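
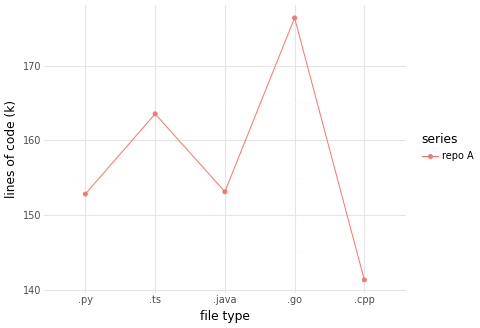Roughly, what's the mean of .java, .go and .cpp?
≈ 157

(155 + 175 + 140) / 3 ≈ 157.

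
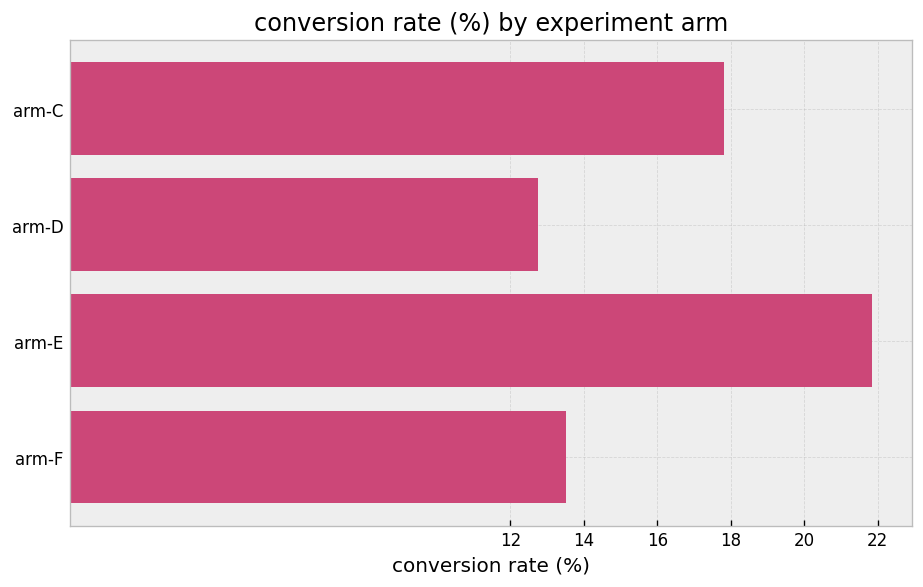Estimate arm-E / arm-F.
arm-E ≈ 22, arm-F ≈ 14; 22/14 ≈ 1.57.

≈ 1.57×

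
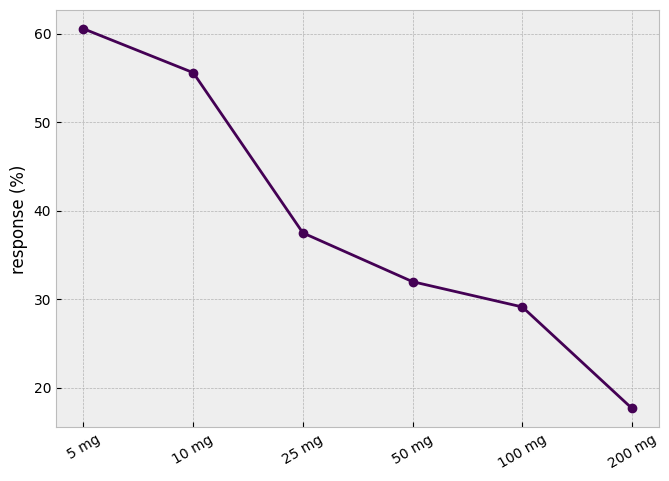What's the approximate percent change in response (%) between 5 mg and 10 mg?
5 mg ≈ 60, 10 mg ≈ 55; (55 − 60) / 60 ≈ -8.3%.

≈ -8.3%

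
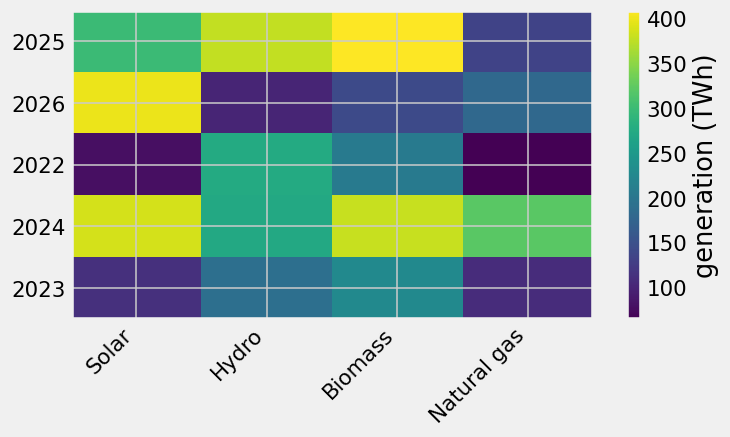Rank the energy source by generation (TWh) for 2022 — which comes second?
Biomass

Top 3 for 2022: Hydro ≈ 300, Biomass ≈ 200, Solar ≈ 100.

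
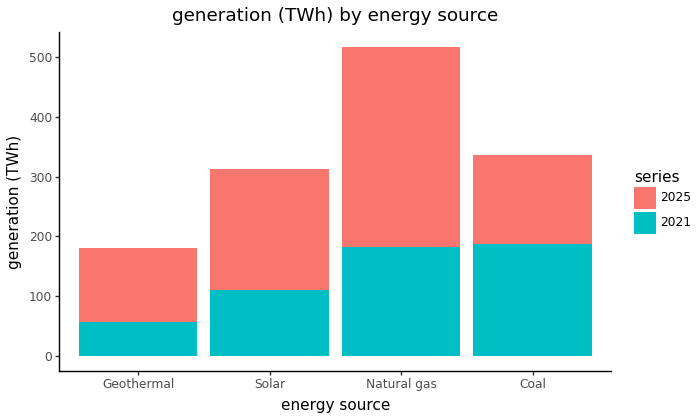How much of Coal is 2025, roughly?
≈ 150

2025 top ≈ 350, bottom ≈ 200; segment ≈ 150.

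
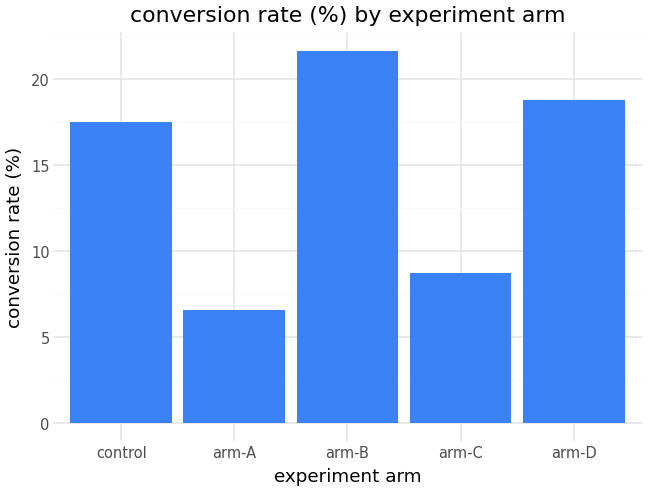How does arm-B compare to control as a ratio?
≈ 1.22×

arm-B ≈ 22, control ≈ 18; 22/18 ≈ 1.22.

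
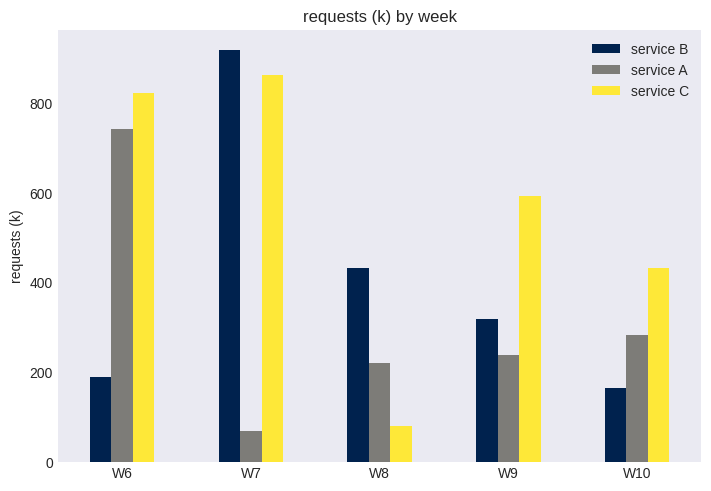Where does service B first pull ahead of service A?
W7

W6: service B ≈ 200 vs service A ≈ 700 (not yet); W7: service B ≈ 900 vs service A ≈ 100 (first crossover).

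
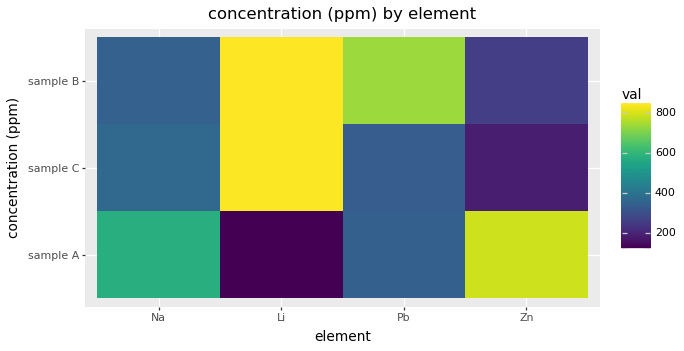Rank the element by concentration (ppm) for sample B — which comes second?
Pb

Top 3 for sample B: Li ≈ 800, Pb ≈ 700, Na ≈ 300.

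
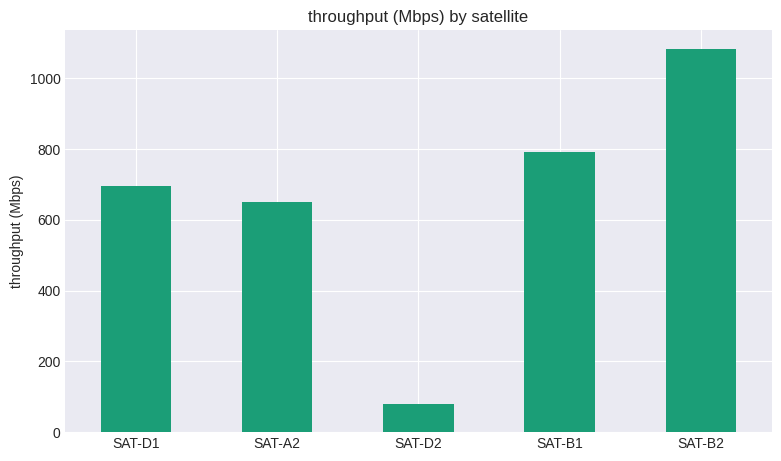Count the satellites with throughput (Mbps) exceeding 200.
4

Above 200: SAT-D1, SAT-A2, SAT-B1, SAT-B2.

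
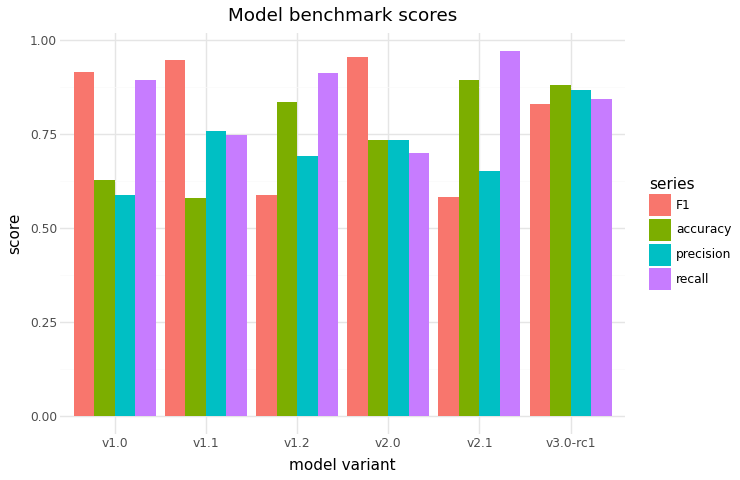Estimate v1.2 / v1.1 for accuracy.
v1.2 ≈ 0.8, v1.1 ≈ 0.6; 0.8/0.6 ≈ 1.33.

≈ 1.33×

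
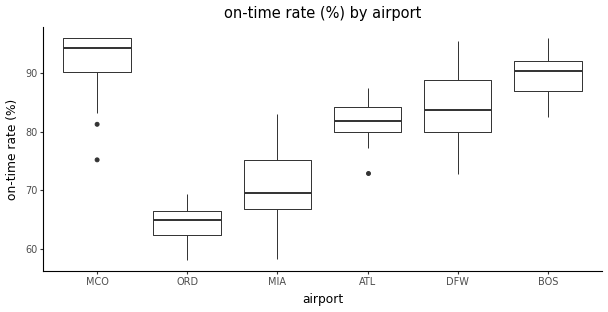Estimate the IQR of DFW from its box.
Q3 ≈ 90, Q1 ≈ 80; IQR ≈ 10.

≈ 10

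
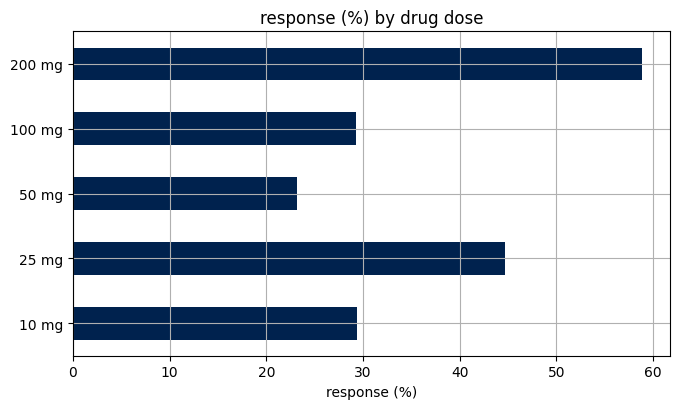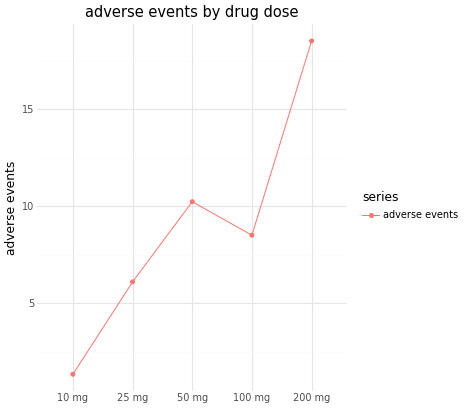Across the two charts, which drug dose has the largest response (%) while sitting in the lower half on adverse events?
25 mg

Chart 2 median adverse events ≈ 8; below-median drug doses: 10 mg, 25 mg. Among those, 25 mg has the highest response (%) (≈ 40).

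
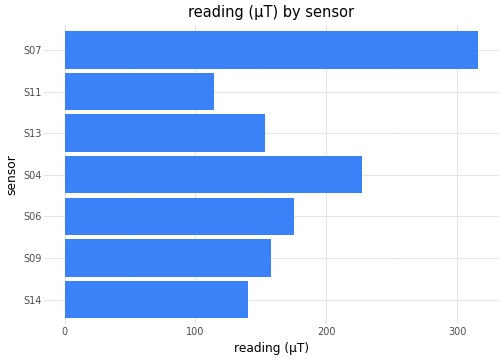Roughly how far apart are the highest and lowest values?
Max S07 ≈ 300, min S11 ≈ 100; range ≈ 200.

≈ 200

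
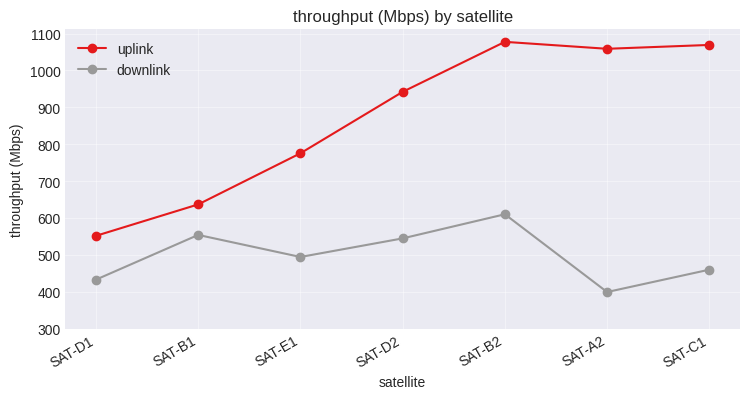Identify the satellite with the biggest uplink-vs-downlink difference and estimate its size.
SAT-A2: uplink ≈ 1100, downlink ≈ 400 → gap ≈ 700. Next-largest (SAT-C1) is only ≈ 600.

SAT-A2, ≈ 700 Mbps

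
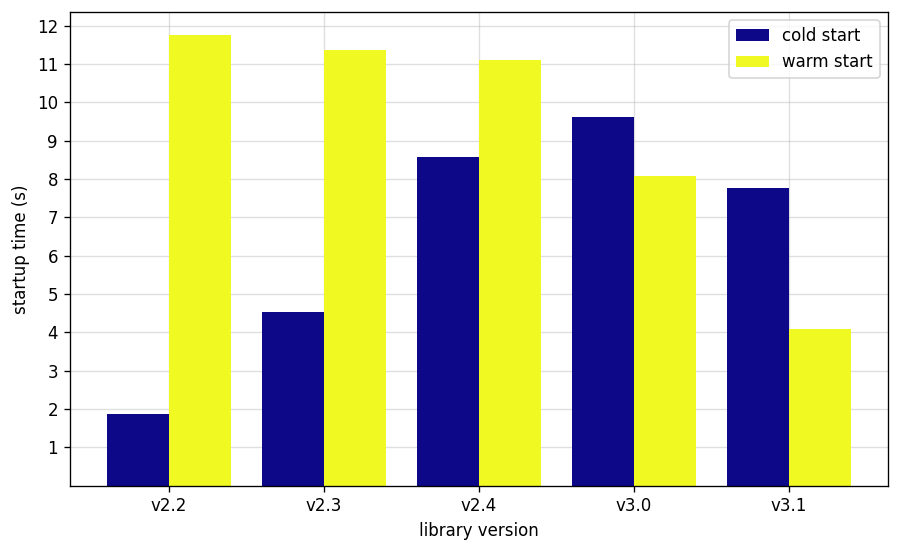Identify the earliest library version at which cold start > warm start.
v2.4: cold start ≈ 9 vs warm start ≈ 11 (not yet); v3.0: cold start ≈ 10 vs warm start ≈ 8 (first crossover).

v3.0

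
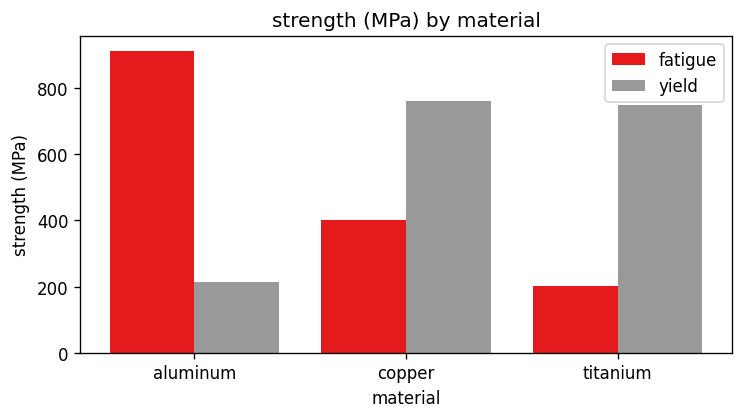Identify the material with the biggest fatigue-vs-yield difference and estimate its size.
aluminum, ≈ 700 MPa

aluminum: fatigue ≈ 900, yield ≈ 200 → gap ≈ 700. Next-largest (titanium) is only ≈ 500.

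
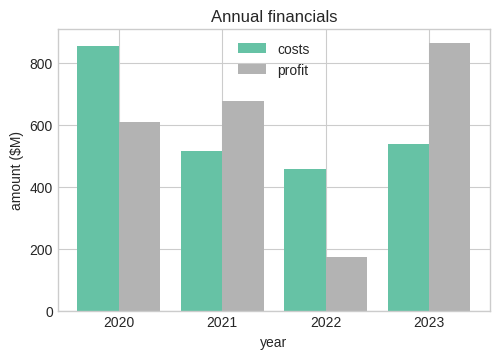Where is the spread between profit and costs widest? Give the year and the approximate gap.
2023, ≈ 400 $M

2023: profit ≈ 900, costs ≈ 500 → gap ≈ 400. Next-largest (2022) is only ≈ 300.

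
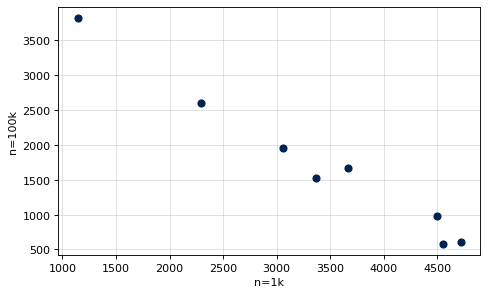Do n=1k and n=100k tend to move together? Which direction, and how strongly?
Points are negatively correlated; strong (|r| ≈ 1.0).

negative, strong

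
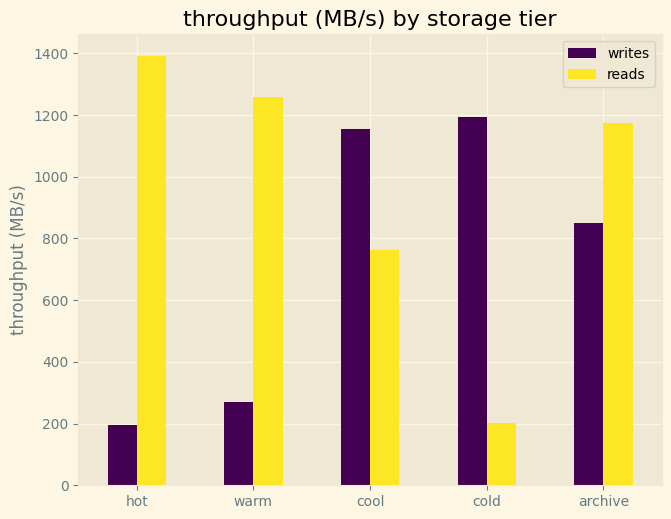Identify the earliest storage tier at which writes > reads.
cool

warm: writes ≈ 200 vs reads ≈ 1200 (not yet); cool: writes ≈ 1200 vs reads ≈ 800 (first crossover).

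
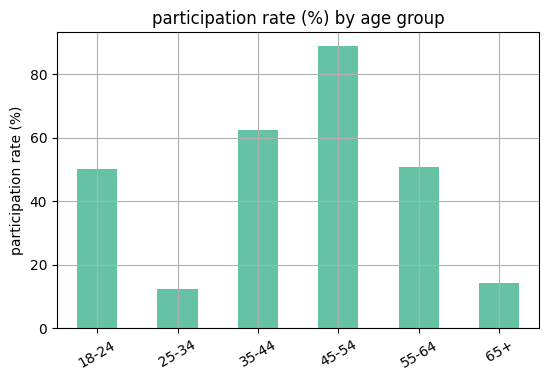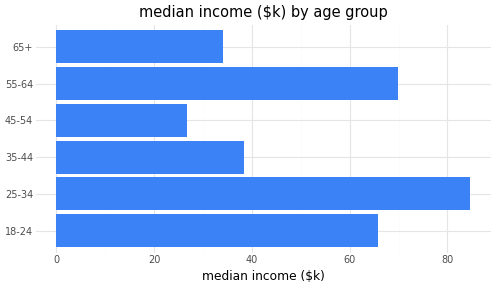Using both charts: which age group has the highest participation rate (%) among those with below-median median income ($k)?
45-54

Chart 2 median median income ($k) ≈ 50; below-median age groups: 35-44, 45-54, 65+. Among those, 45-54 has the highest participation rate (%) (≈ 90).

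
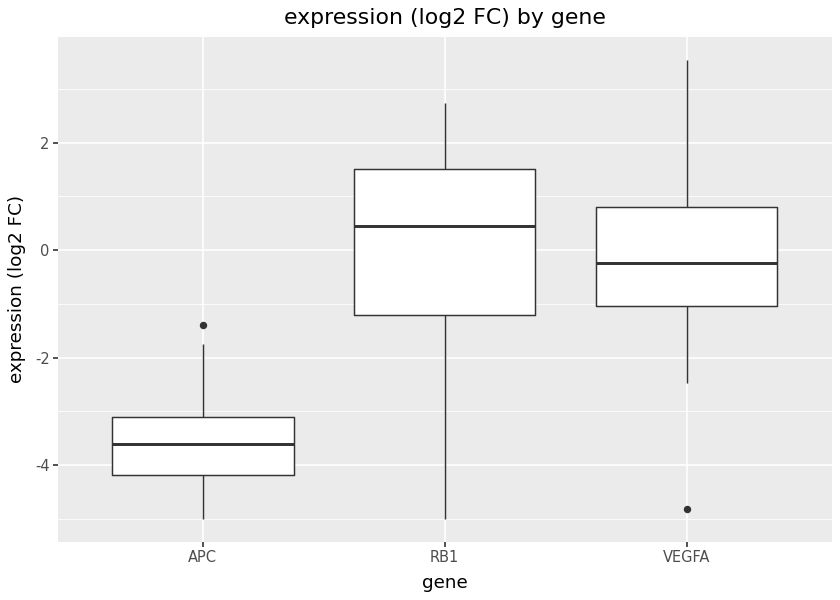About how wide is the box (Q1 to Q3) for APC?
≈ 1.0

Q3 ≈ -3.0, Q1 ≈ -4.0; IQR ≈ 1.0.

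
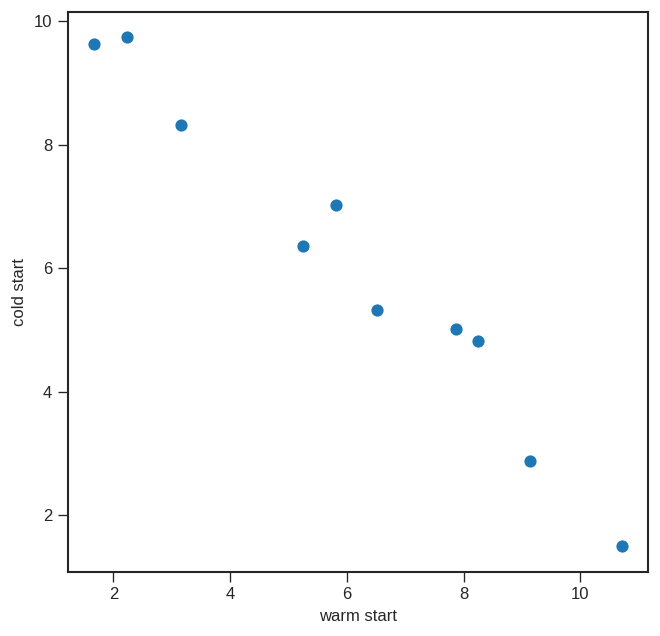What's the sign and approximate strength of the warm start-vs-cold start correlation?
negative, strong

Points are negatively correlated; strong (|r| ≈ 1.0).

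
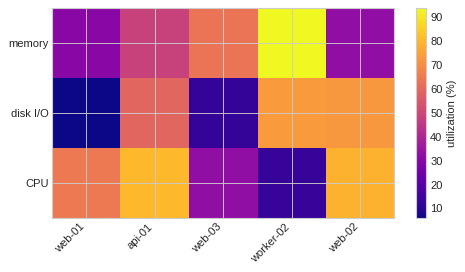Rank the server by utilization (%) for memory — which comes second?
web-03

Top 3 for memory: worker-02 ≈ 90, web-03 ≈ 60, api-01 ≈ 50.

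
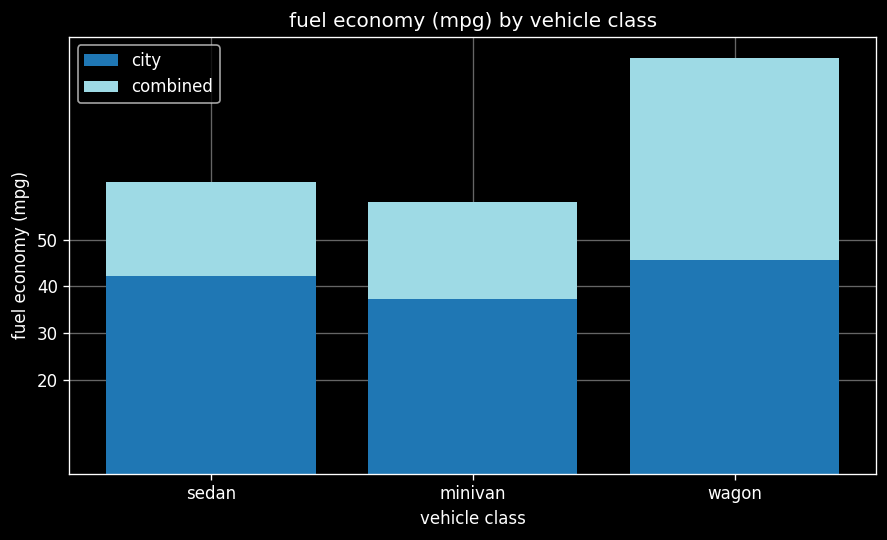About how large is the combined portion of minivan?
≈ 20

combined top ≈ 60, bottom ≈ 40; segment ≈ 20.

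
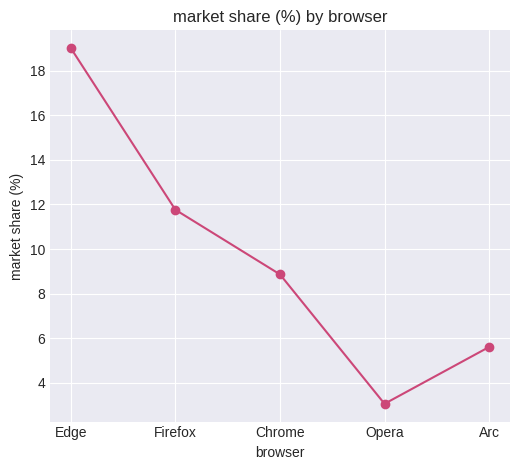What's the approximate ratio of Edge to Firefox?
Edge ≈ 20, Firefox ≈ 12; 20/12 ≈ 1.67.

≈ 1.67×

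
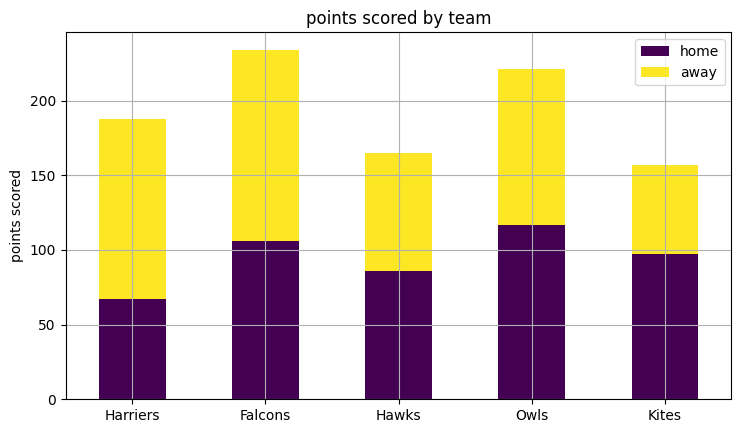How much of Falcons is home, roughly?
home top ≈ 100, bottom ≈ 0; segment ≈ 100.

≈ 100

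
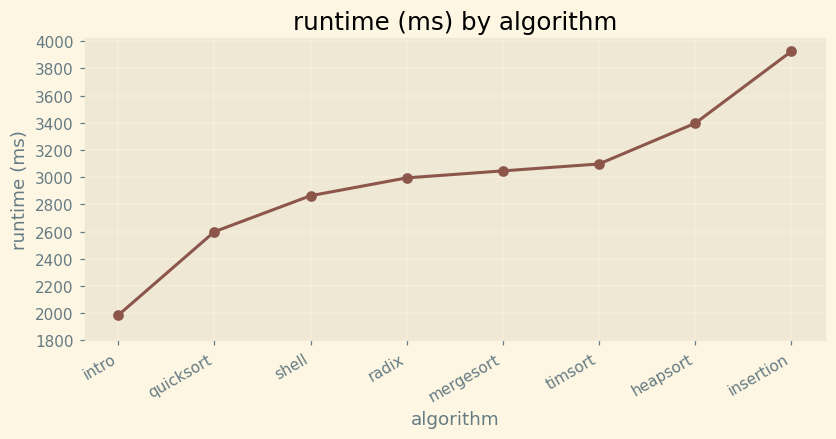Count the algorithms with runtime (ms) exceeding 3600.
Above 3600: insertion.

1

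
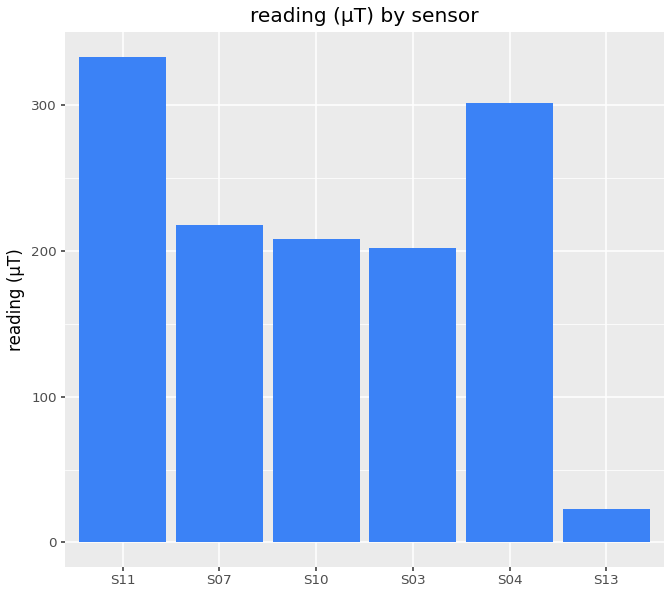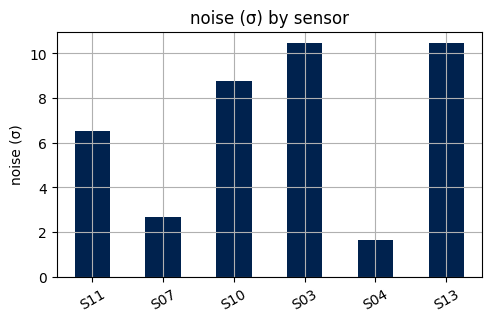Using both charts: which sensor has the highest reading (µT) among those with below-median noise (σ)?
Chart 2 median noise (σ) ≈ 8; below-median sensors: S11, S07, S04. Among those, S11 has the highest reading (µT) (≈ 350).

S11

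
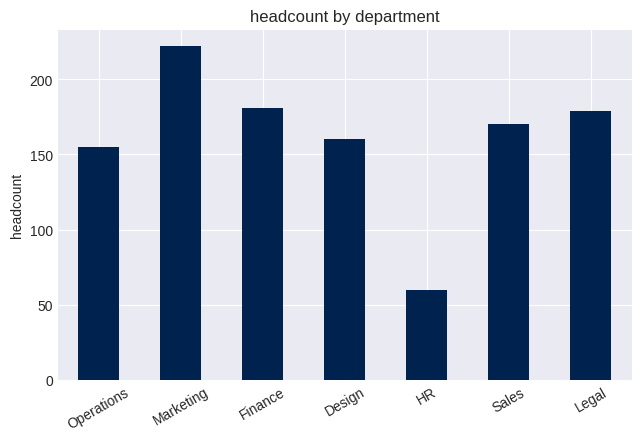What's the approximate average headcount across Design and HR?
(160 + 60) / 2 ≈ 110.

≈ 110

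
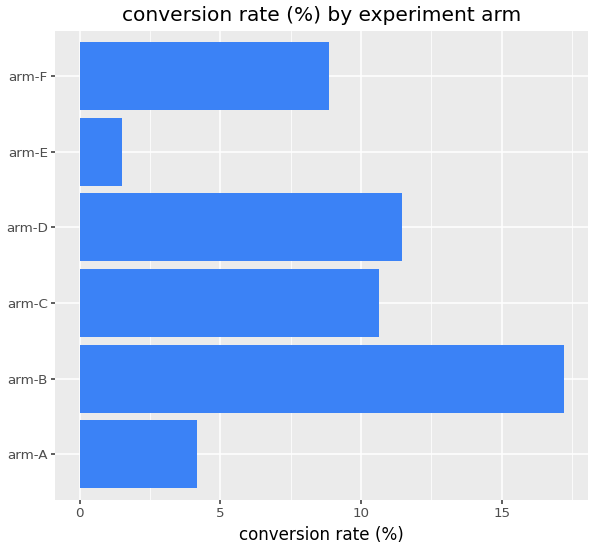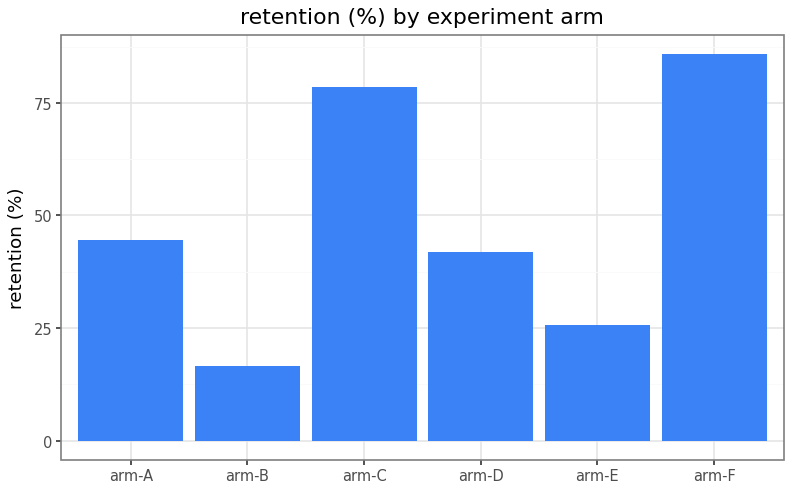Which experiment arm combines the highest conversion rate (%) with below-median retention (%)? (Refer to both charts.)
Chart 2 median retention (%) ≈ 40; below-median experiment arms: arm-B, arm-D, arm-E. Among those, arm-B has the highest conversion rate (%) (≈ 18).

arm-B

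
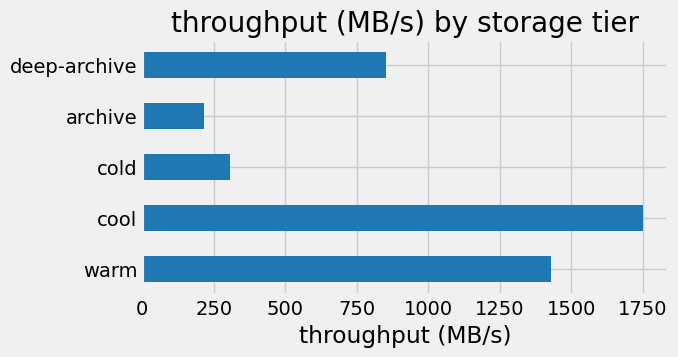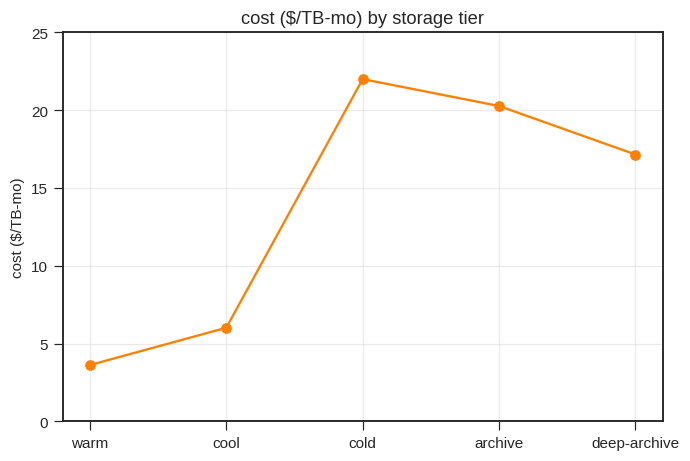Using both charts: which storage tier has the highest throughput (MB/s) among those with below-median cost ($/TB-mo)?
Chart 2 median cost ($/TB-mo) ≈ 15; below-median storage tiers: warm, cool. Among those, cool has the highest throughput (MB/s) (≈ 1800).

cool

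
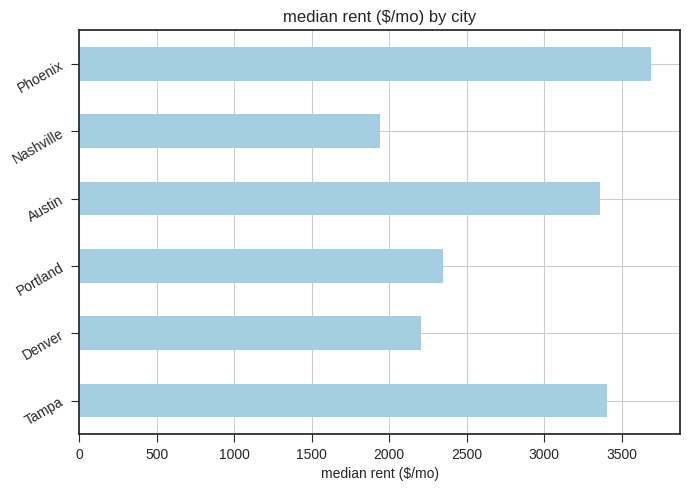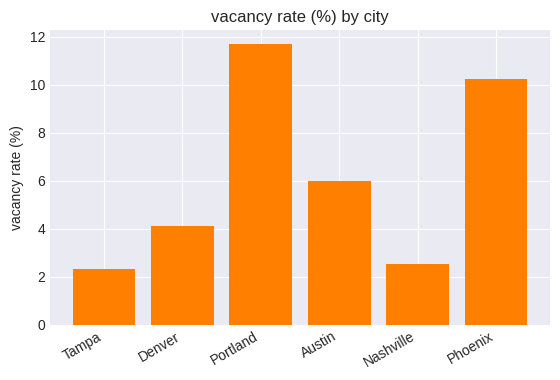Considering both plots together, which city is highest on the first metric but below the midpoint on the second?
Tampa

Chart 2 median vacancy rate (%) ≈ 6; below-median cities: Tampa, Denver, Nashville. Among those, Tampa has the highest median rent ($/mo) (≈ 3500).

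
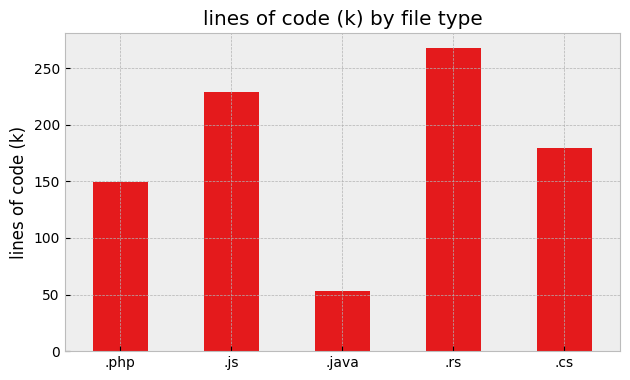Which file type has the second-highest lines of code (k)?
.js

Top 3: .rs ≈ 275, .js ≈ 225, .cs ≈ 175.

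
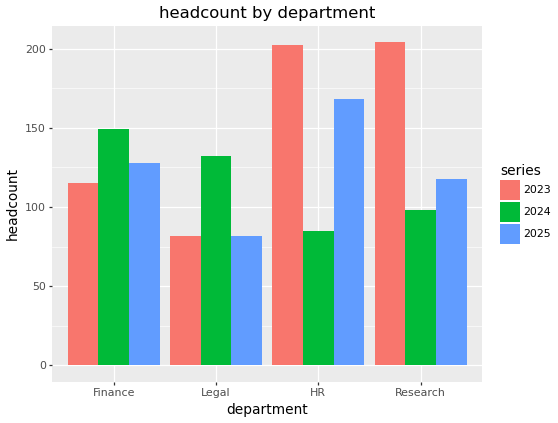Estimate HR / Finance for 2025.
HR ≈ 160, Finance ≈ 120; 160/120 ≈ 1.33.

≈ 1.33×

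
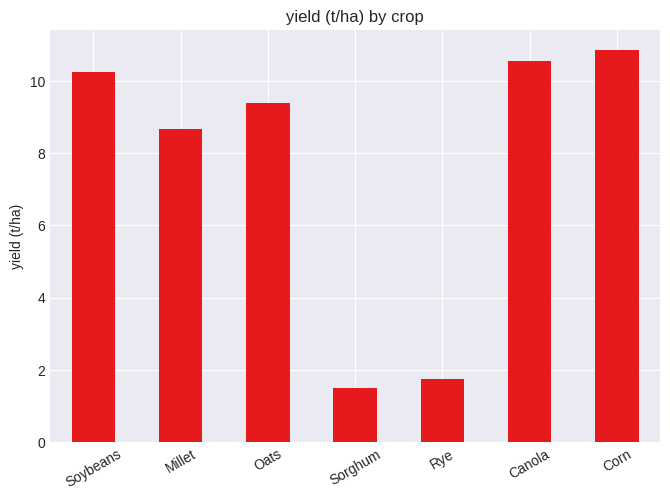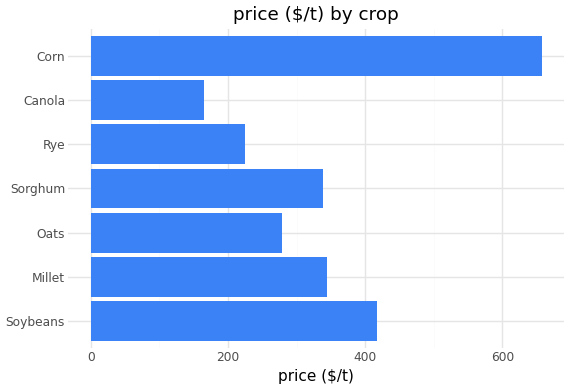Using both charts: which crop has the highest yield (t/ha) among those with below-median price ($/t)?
Chart 2 median price ($/t) ≈ 300; below-median crops: Oats, Rye, Canola. Among those, Canola has the highest yield (t/ha) (≈ 11).

Canola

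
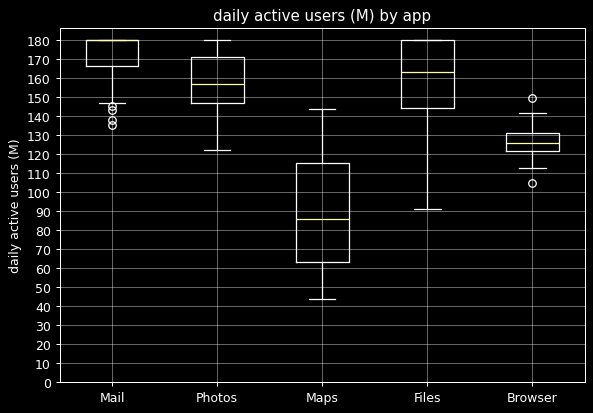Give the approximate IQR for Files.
Q3 ≈ 180, Q1 ≈ 140; IQR ≈ 40.

≈ 40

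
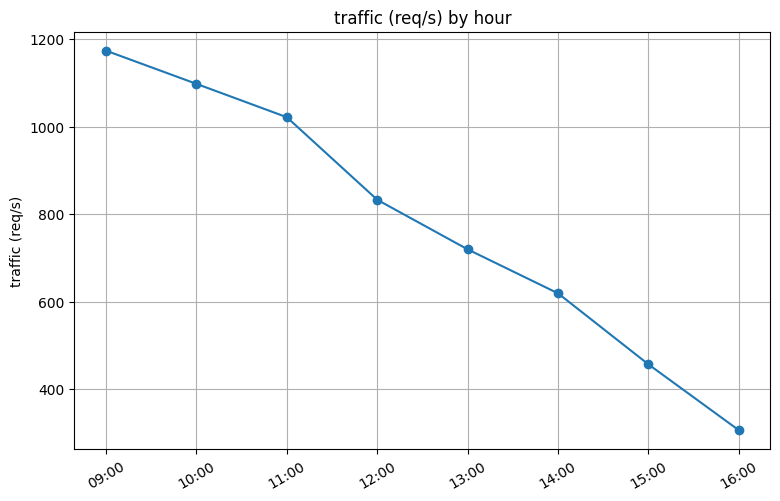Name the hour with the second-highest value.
Top 3: 09:00 ≈ 1200, 10:00 ≈ 1100, 11:00 ≈ 1000.

10:00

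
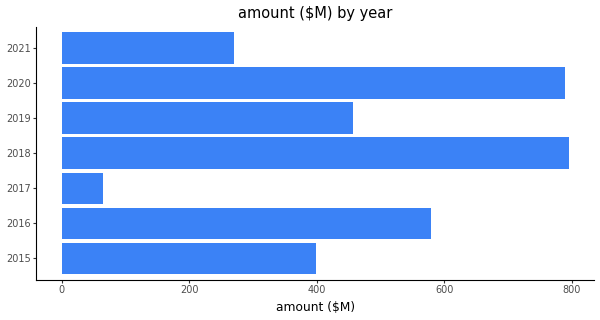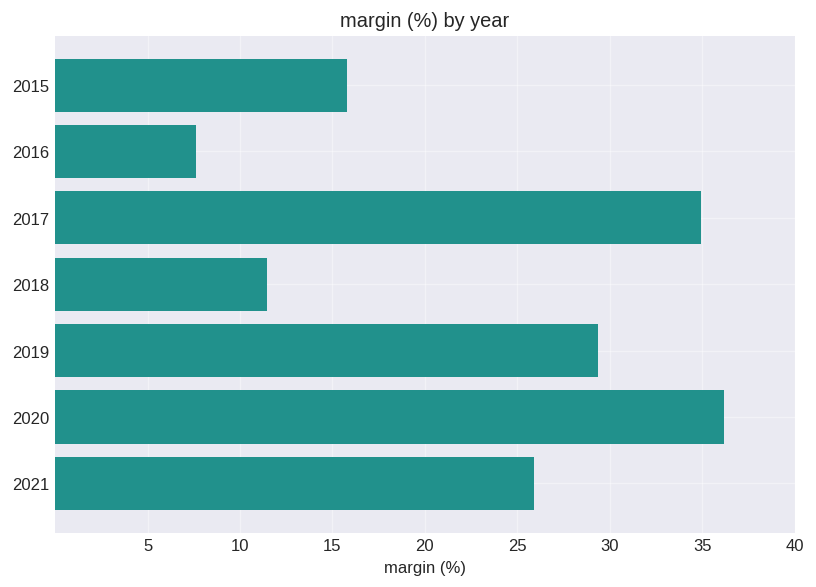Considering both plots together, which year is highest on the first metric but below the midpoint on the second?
Chart 2 median margin (%) ≈ 25; below-median years: 2015, 2016, 2018. Among those, 2018 has the highest amount ($M) (≈ 800).

2018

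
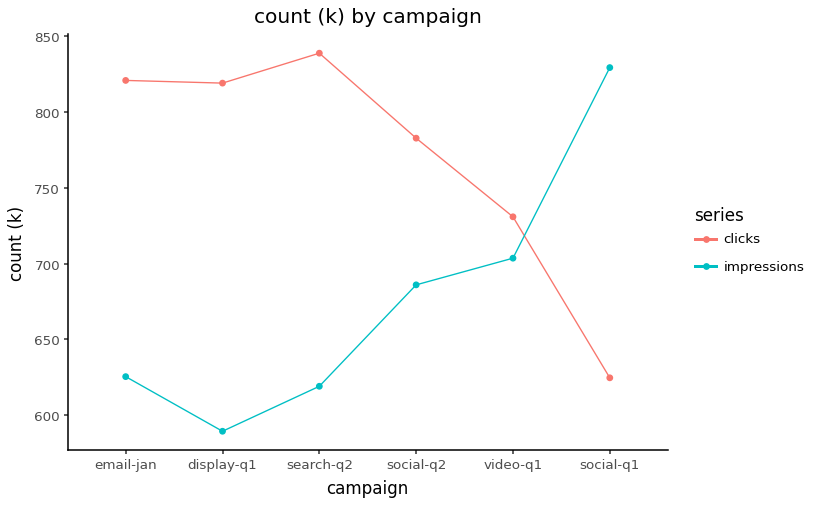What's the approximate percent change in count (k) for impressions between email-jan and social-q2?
email-jan ≈ 625, social-q2 ≈ 675; (675 − 625) / 625 ≈ +8%.

≈ +8%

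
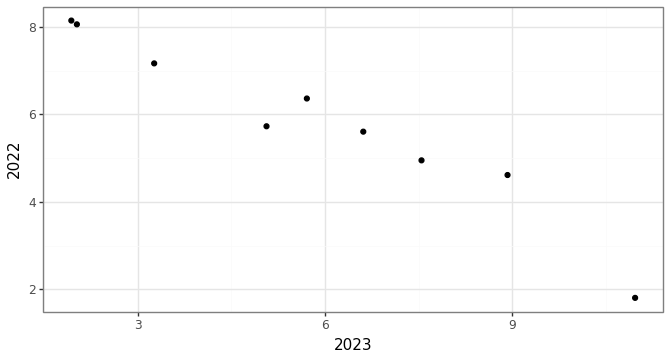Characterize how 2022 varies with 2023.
negative, strong

Points are negatively correlated; strong (|r| ≈ 1.0).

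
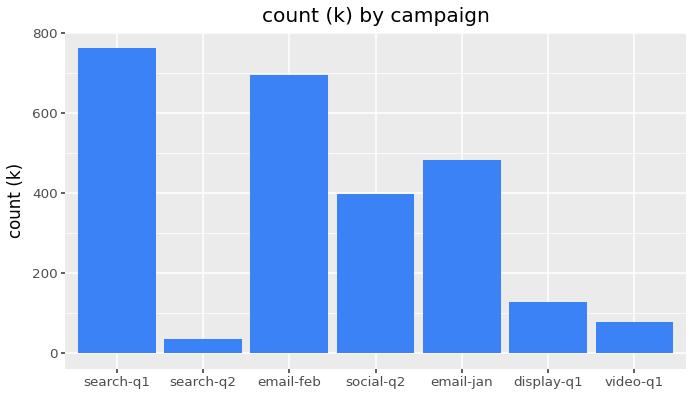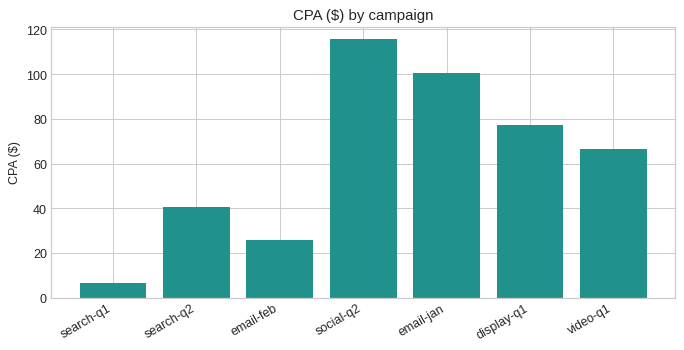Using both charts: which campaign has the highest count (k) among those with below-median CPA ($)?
Chart 2 median CPA ($) ≈ 60; below-median campaigns: search-q1, search-q2, email-feb. Among those, search-q1 has the highest count (k) (≈ 800).

search-q1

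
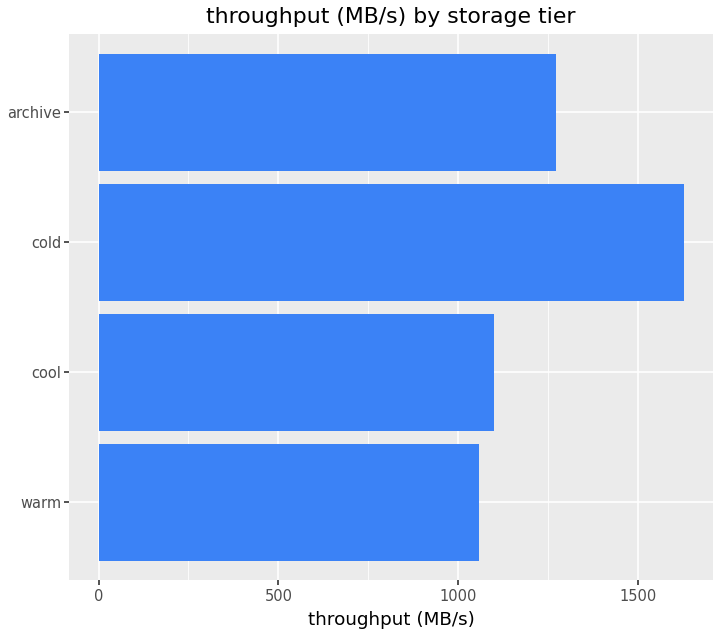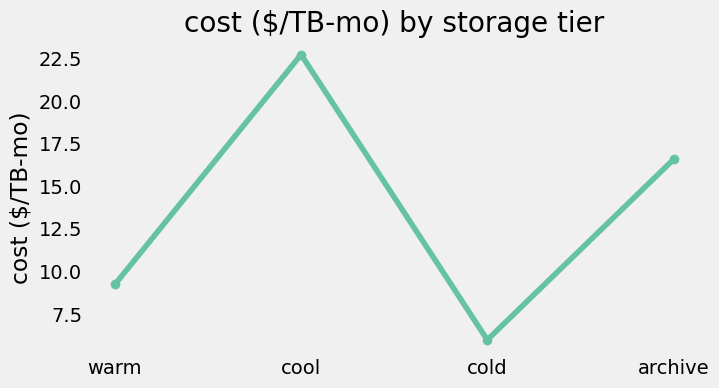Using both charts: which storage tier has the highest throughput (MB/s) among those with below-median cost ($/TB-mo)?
Chart 2 median cost ($/TB-mo) ≈ 15; below-median storage tiers: warm, cold. Among those, cold has the highest throughput (MB/s) (≈ 1600).

cold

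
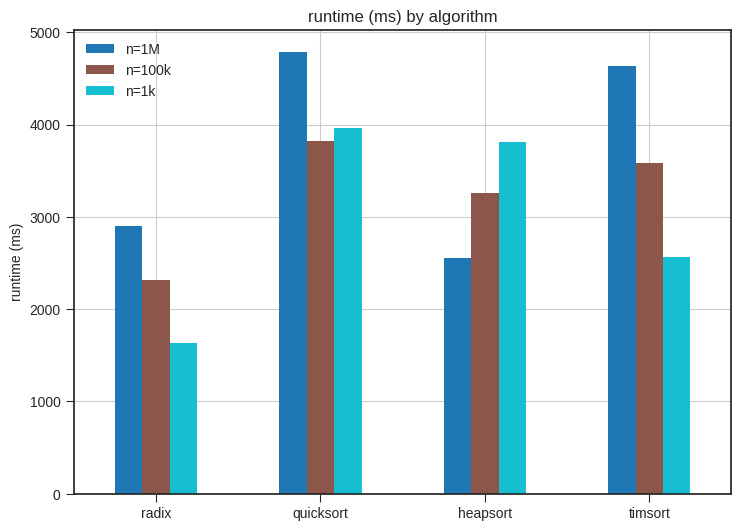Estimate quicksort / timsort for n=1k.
quicksort ≈ 4000, timsort ≈ 2500; 4000/2500 ≈ 1.6.

≈ 1.6×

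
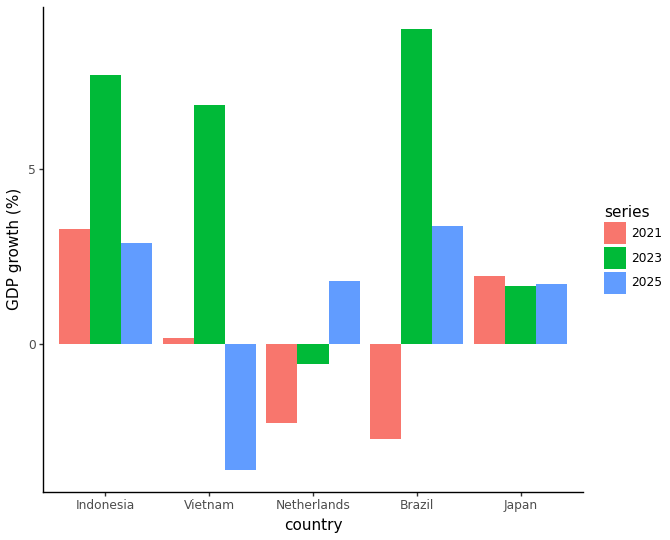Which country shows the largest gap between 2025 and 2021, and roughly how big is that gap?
Brazil, ≈ 6 %

Brazil: 2025 ≈ 4, 2021 ≈ -2 → gap ≈ 6. Next-largest (Netherlands) is only ≈ 4.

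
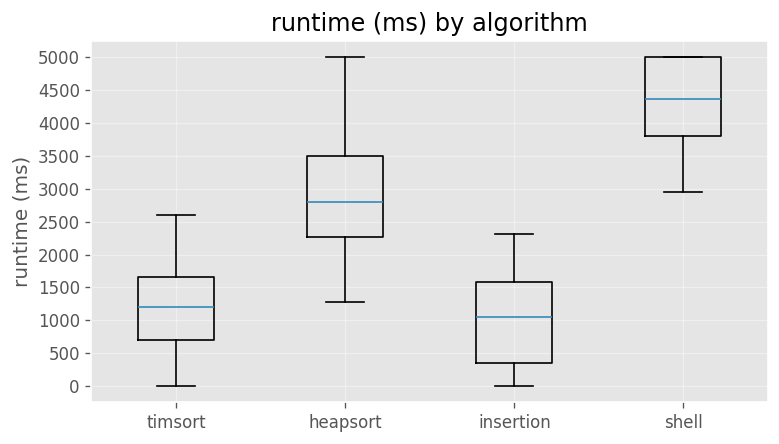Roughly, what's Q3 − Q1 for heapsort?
Q3 ≈ 3500, Q1 ≈ 2500; IQR ≈ 1000.

≈ 1000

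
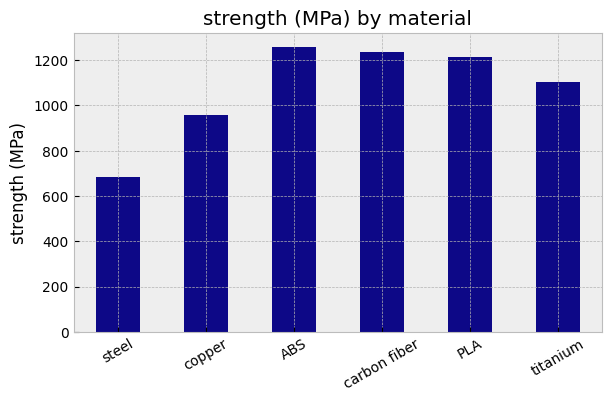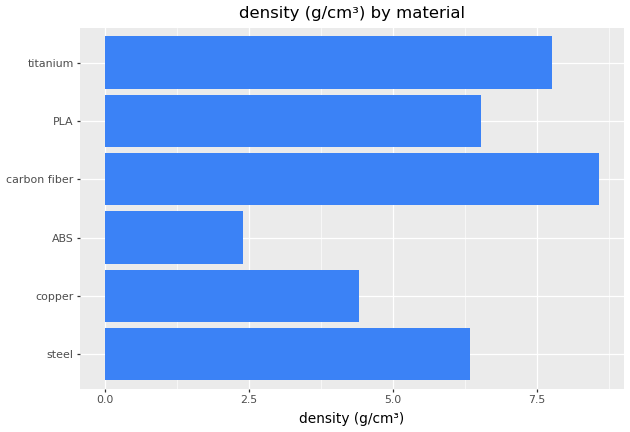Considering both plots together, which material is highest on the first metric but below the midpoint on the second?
Chart 2 median density (g/cm³) ≈ 6; below-median materials: steel, copper, ABS. Among those, ABS has the highest strength (MPa) (≈ 1200).

ABS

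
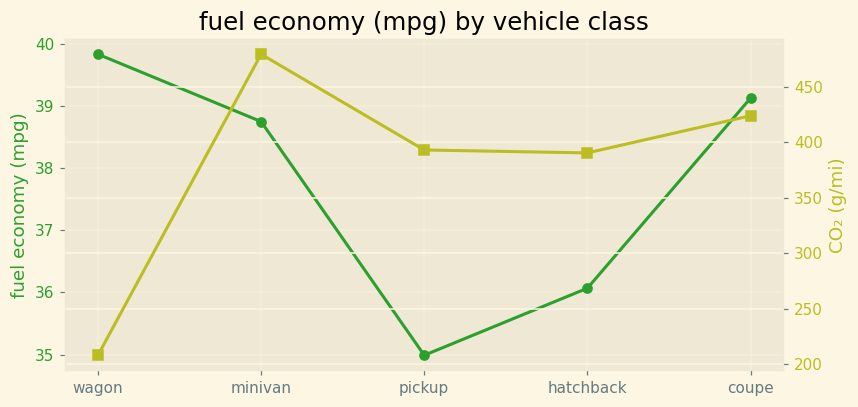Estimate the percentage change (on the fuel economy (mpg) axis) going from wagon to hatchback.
≈ -10%

wagon ≈ 40.0, hatchback ≈ 36.0; (36.0 − 40.0) / 40.0 ≈ -10%.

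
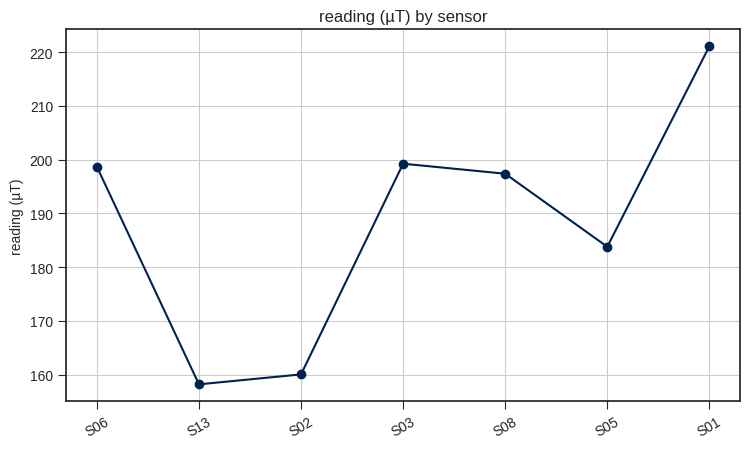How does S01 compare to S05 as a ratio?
S01 ≈ 220, S05 ≈ 180; 220/180 ≈ 1.22.

≈ 1.22×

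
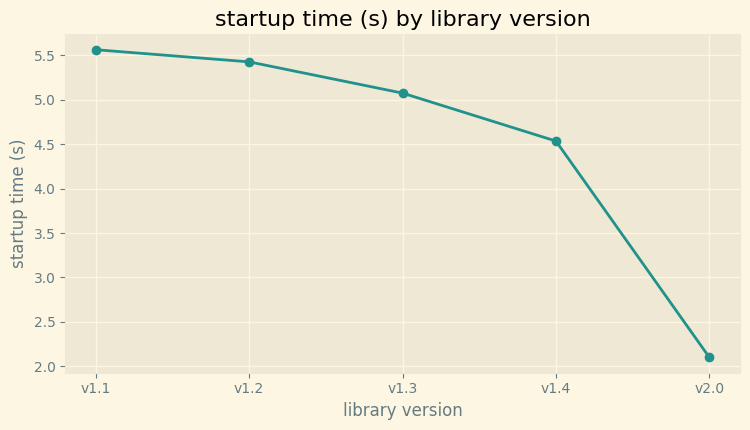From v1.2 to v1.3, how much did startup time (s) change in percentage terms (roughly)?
v1.2 ≈ 5.5, v1.3 ≈ 5.0; (5.0 − 5.5) / 5.5 ≈ -9.1%.

≈ -9.1%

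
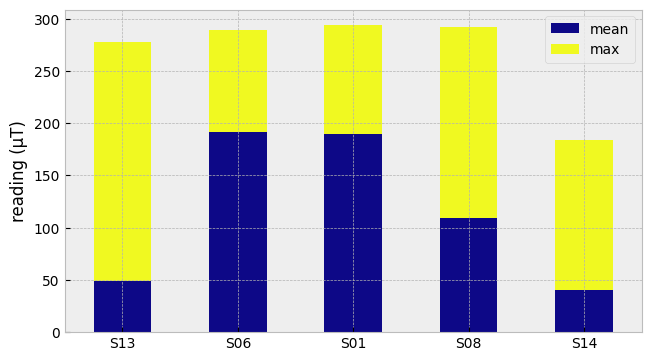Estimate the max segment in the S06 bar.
≈ 100

max top ≈ 300, bottom ≈ 200; segment ≈ 100.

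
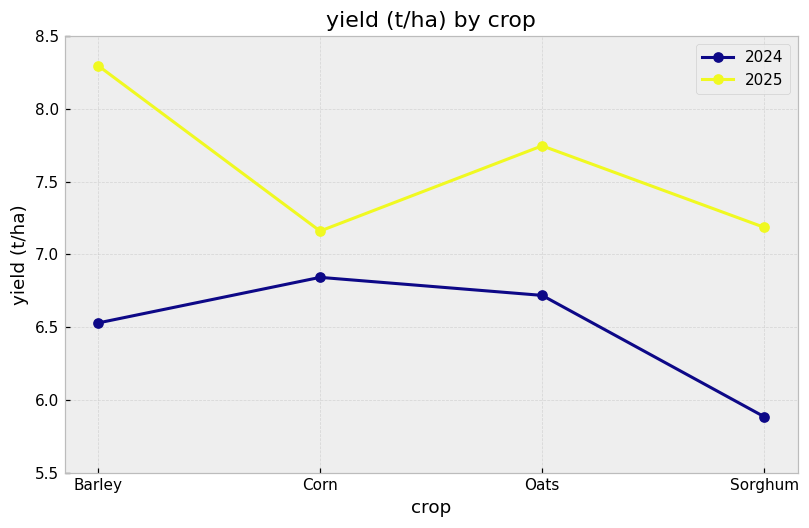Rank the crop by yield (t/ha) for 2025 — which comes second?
Top 3 for 2025: Barley ≈ 8.5, Oats ≈ 7.5, Sorghum ≈ 7.0.

Oats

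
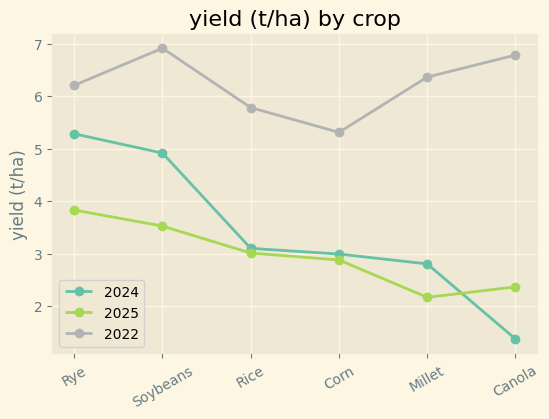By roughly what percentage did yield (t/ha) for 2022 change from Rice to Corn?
≈ -8.3%

Rice ≈ 6.0, Corn ≈ 5.5; (5.5 − 6.0) / 6.0 ≈ -8.3%.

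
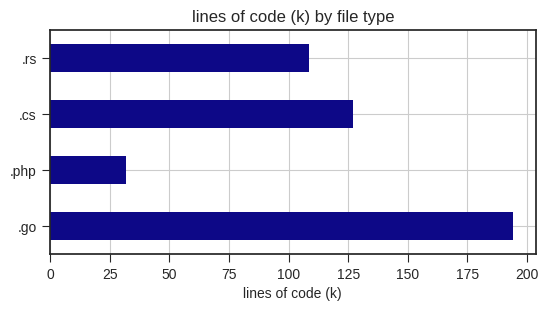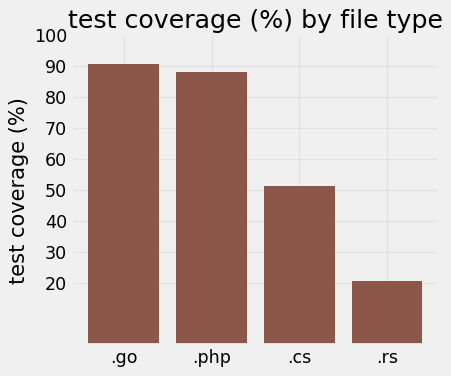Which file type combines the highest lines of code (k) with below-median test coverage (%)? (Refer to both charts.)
.cs

Chart 2 median test coverage (%) ≈ 70; below-median file types: .cs, .rs. Among those, .cs has the highest lines of code (k) (≈ 120).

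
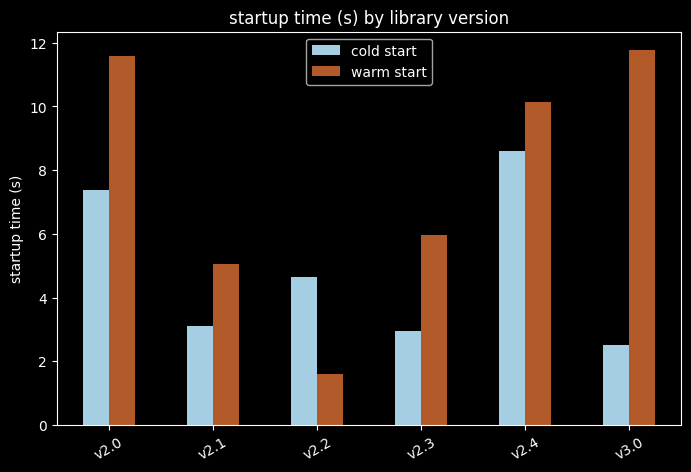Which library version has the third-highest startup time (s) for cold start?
Top 4 for cold start: v2.4 ≈ 9, v2.0 ≈ 7, v2.2 ≈ 5, v2.1 ≈ 3.

v2.2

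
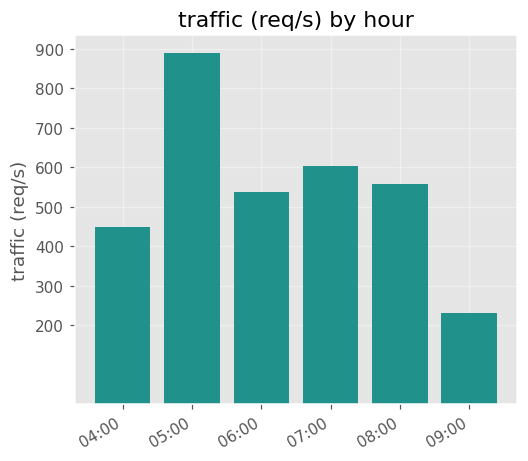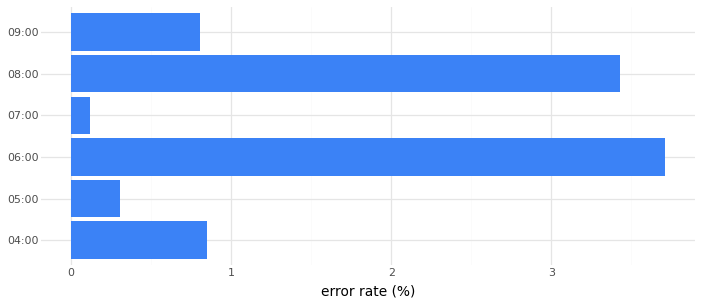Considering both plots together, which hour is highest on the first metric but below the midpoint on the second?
Chart 2 median error rate (%) ≈ 1; below-median hours: 05:00, 07:00, 09:00. Among those, 05:00 has the highest traffic (req/s) (≈ 900).

05:00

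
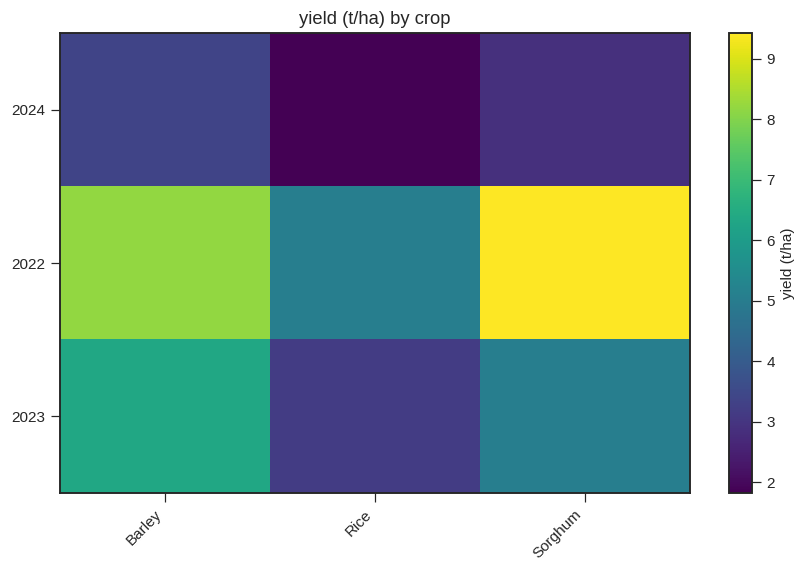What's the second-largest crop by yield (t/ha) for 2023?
Top 3 for 2023: Barley ≈ 6, Sorghum ≈ 5, Rice ≈ 3.

Sorghum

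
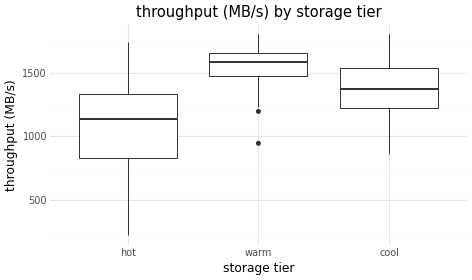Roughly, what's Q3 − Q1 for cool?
Q3 ≈ 1550, Q1 ≈ 1250; IQR ≈ 300.

≈ 300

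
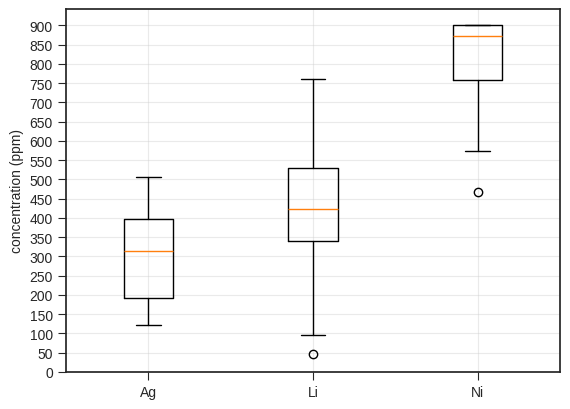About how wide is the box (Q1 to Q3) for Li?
≈ 200

Q3 ≈ 550, Q1 ≈ 350; IQR ≈ 200.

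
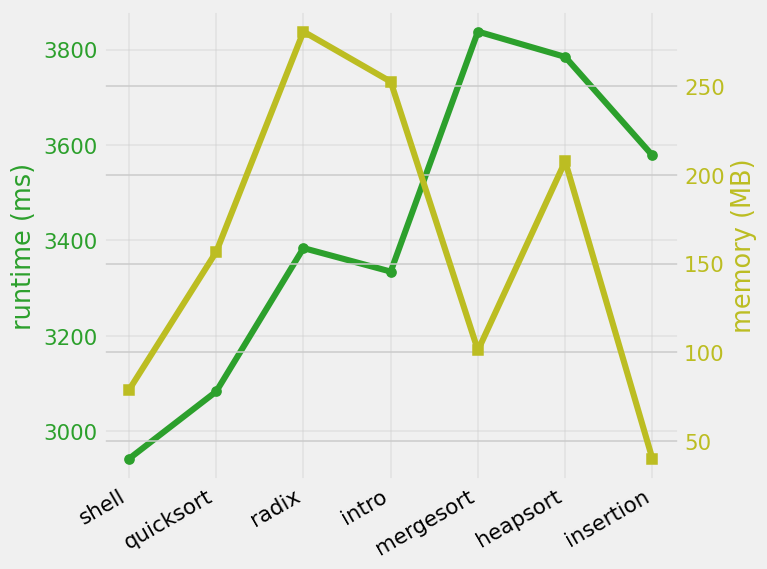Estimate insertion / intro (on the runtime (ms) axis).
insertion ≈ 3600, intro ≈ 3300; 3600/3300 ≈ 1.09.

≈ 1.09×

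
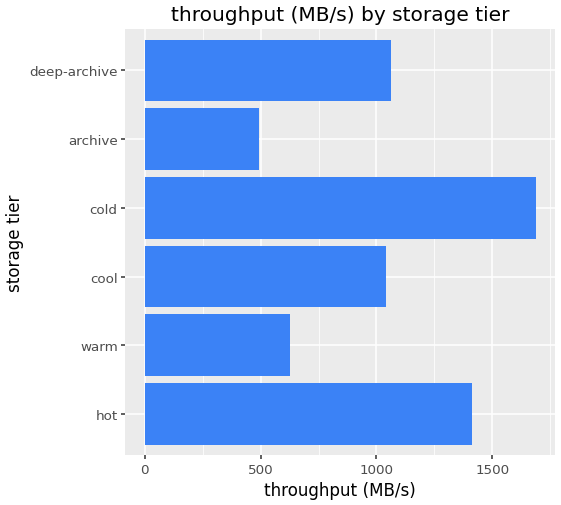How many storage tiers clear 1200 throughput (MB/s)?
2

Above 1200: hot, cold.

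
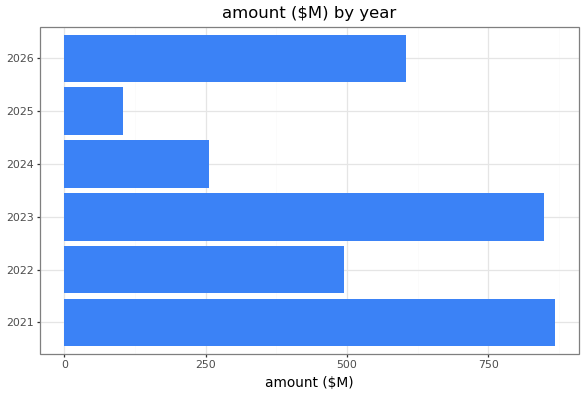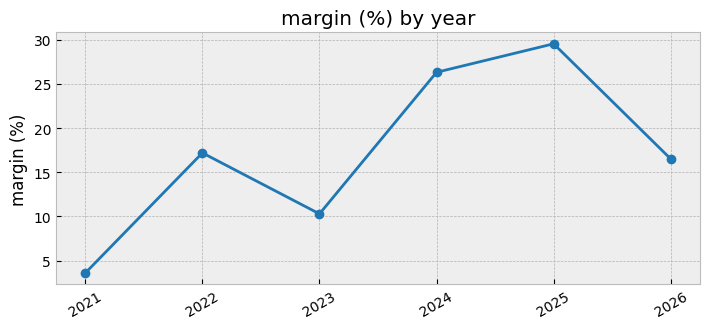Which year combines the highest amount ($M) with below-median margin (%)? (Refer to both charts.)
Chart 2 median margin (%) ≈ 15; below-median years: 2021, 2023, 2026. Among those, 2021 has the highest amount ($M) (≈ 900).

2021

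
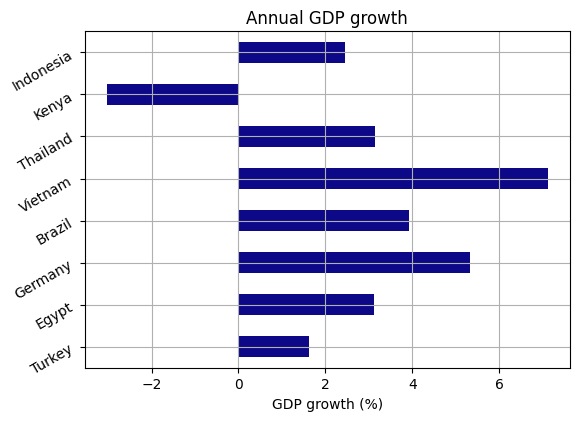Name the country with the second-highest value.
Top 3: Vietnam ≈ 7, Germany ≈ 5, Brazil ≈ 4.

Germany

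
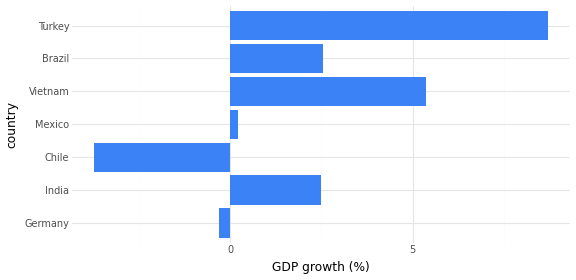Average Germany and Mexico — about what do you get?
(0 + 0) / 2 ≈ 0.

≈ 0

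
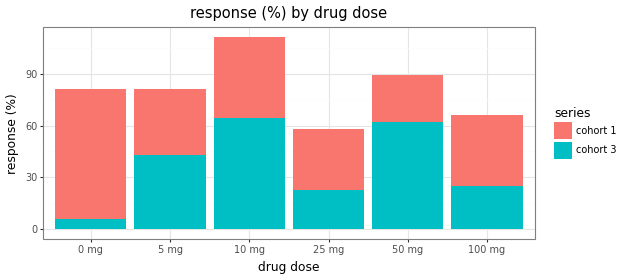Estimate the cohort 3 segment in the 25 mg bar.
≈ 20

cohort 3 top ≈ 20, bottom ≈ 0; segment ≈ 20.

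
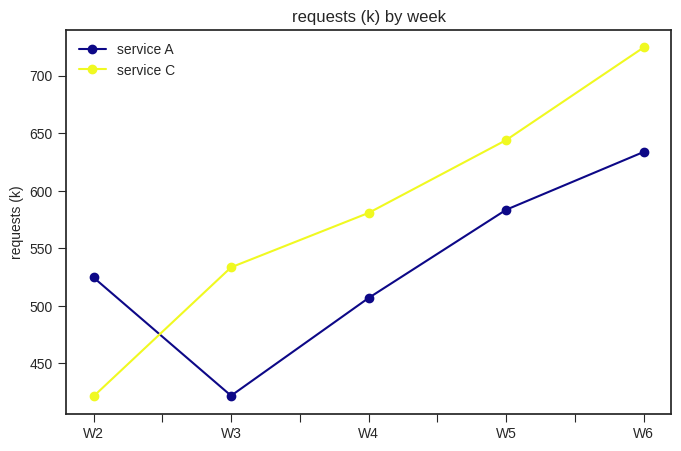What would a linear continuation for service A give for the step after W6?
Last three: 500, 600, 650 → slope ≈ 75/step → next ≈ 725.

≈ 725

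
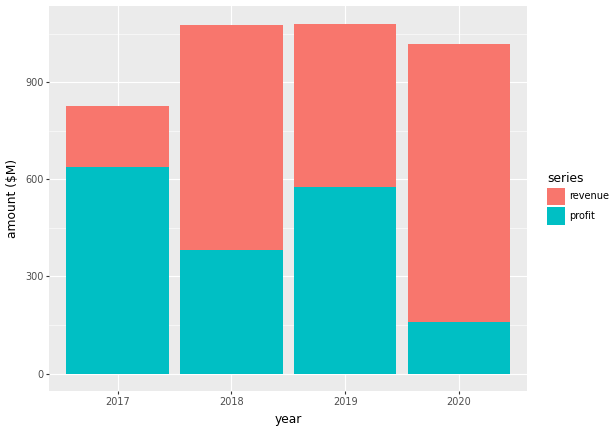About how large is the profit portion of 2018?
profit top ≈ 400, bottom ≈ 0; segment ≈ 400.

≈ 400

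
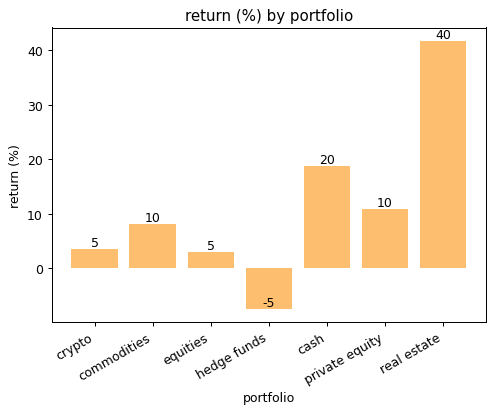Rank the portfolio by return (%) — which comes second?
cash

Top 3: real estate ≈ 40, cash ≈ 20, private equity ≈ 10.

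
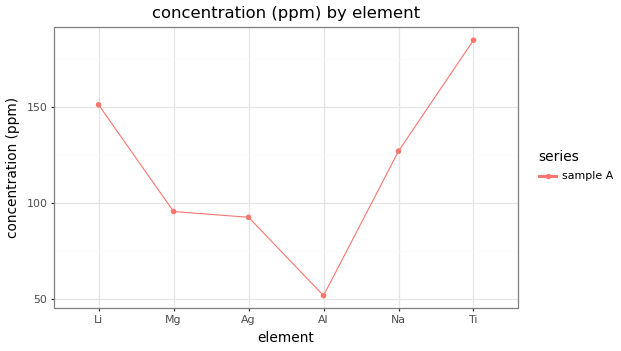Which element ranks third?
Top 4: Ti ≈ 180, Li ≈ 160, Na ≈ 120, Mg ≈ 100.

Na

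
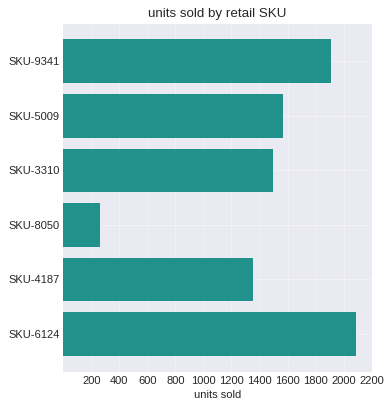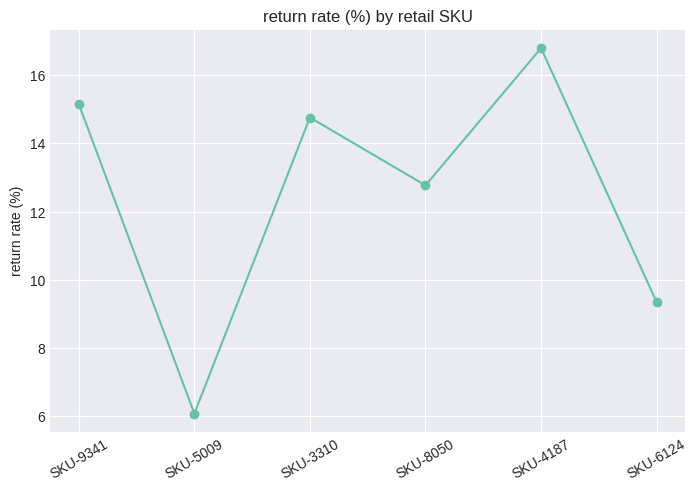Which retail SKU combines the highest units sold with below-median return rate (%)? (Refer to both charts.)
Chart 2 median return rate (%) ≈ 14; below-median retail SKUs: SKU-5009, SKU-8050, SKU-6124. Among those, SKU-6124 has the highest units sold (≈ 2000).

SKU-6124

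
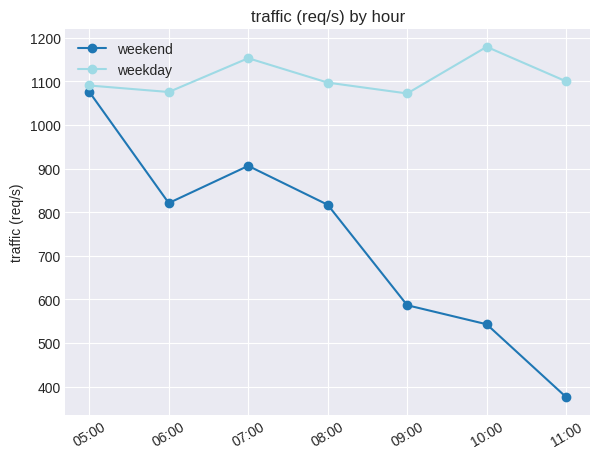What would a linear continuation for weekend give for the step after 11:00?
Last three: 600, 500, 400 → slope ≈ -100/step → next ≈ 300.

≈ 300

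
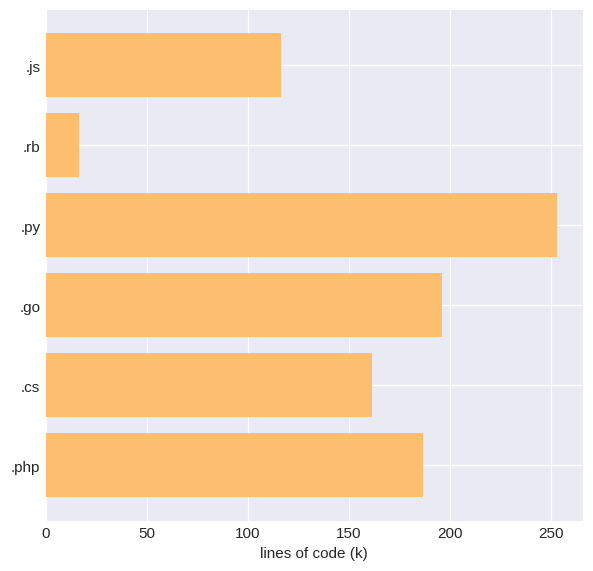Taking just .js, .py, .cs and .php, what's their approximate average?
≈ 175

(125 + 250 + 150 + 175) / 4 ≈ 175.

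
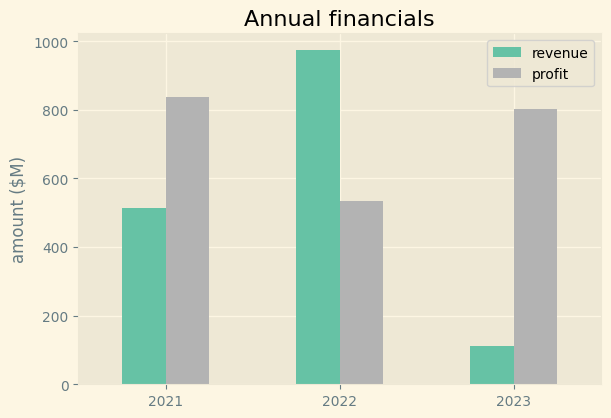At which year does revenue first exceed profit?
2022

2021: revenue ≈ 500 vs profit ≈ 800 (not yet); 2022: revenue ≈ 1000 vs profit ≈ 500 (first crossover).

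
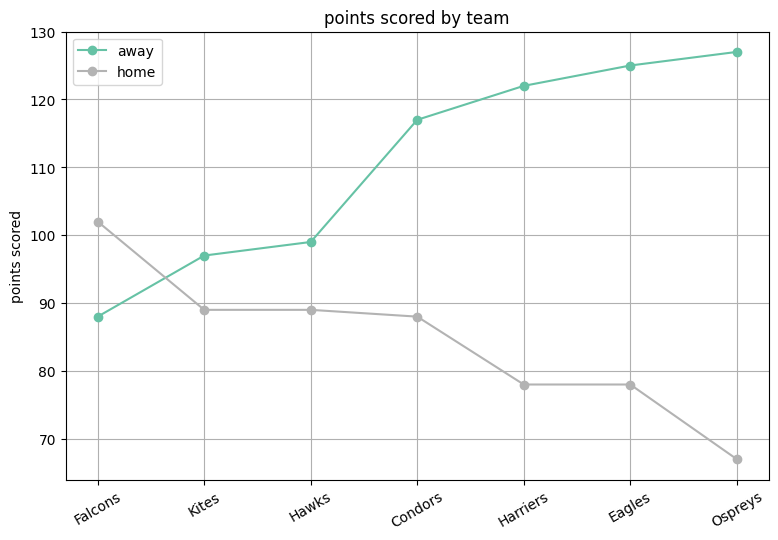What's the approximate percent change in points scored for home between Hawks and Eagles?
≈ -11.1%

Hawks ≈ 90, Eagles ≈ 80; (80 − 90) / 90 ≈ -11.1%.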